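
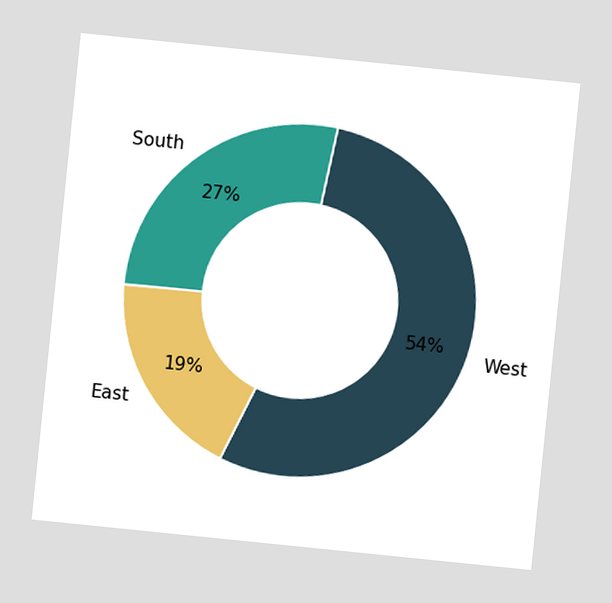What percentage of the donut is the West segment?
The chart is tilted about 6° clockwise. The West segment takes up 54% of the ring.

54%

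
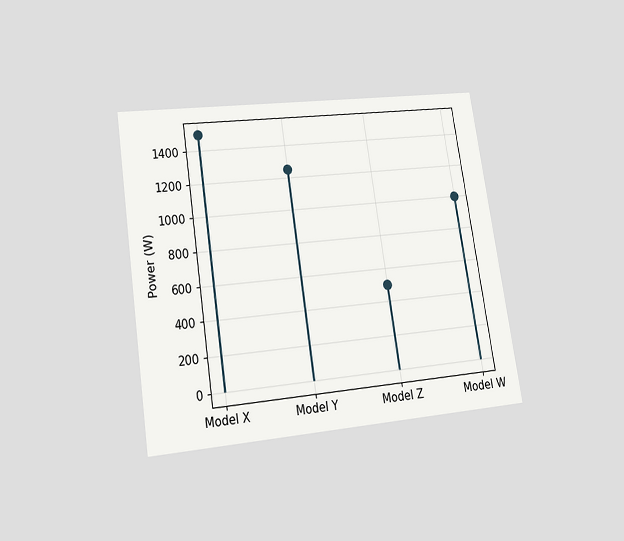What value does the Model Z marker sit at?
The chart is tilted about 9° counter-clockwise and viewed at a slight angle. The Model Z marker sits at 500W.

500W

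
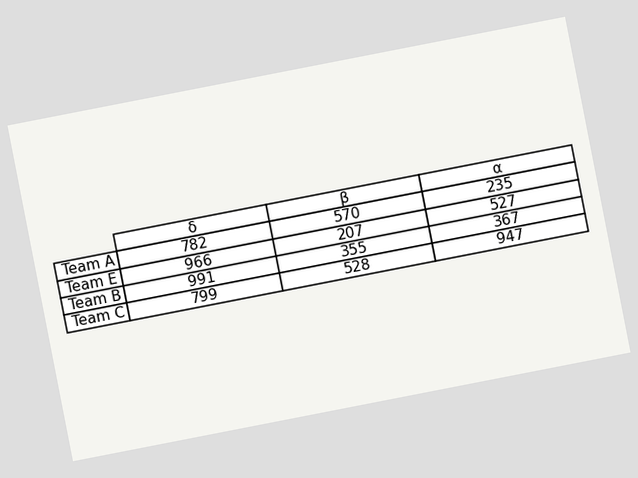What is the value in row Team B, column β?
The chart is tilted about 11° counter-clockwise. The (Team B, β) cell reads 355.

355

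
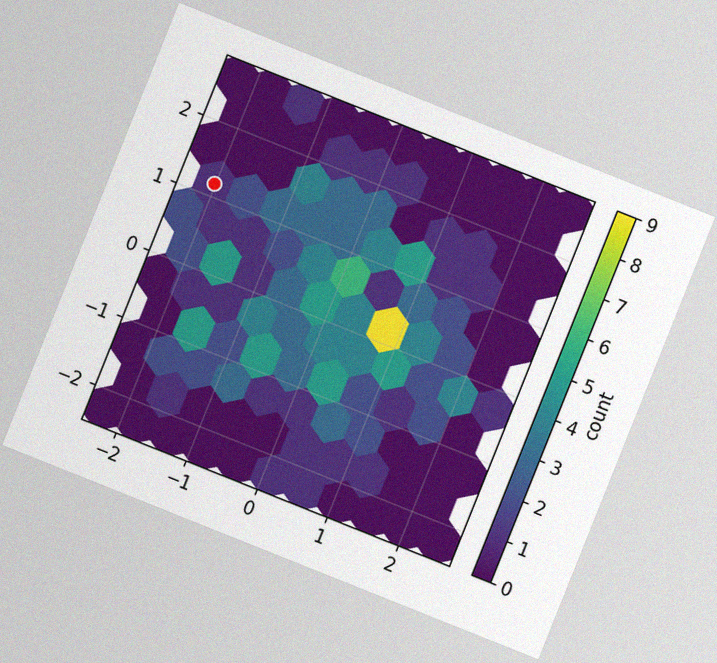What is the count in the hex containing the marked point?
1

The chart is tilted about 22° clockwise, with some photo noise. The marked hex reads 1 on the colorbar.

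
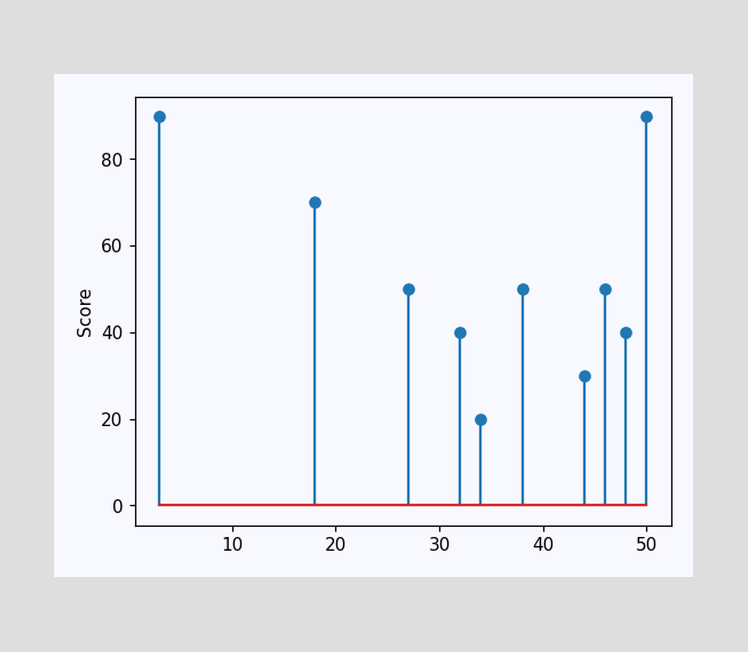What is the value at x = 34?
The stem at x=34 reaches 20.

20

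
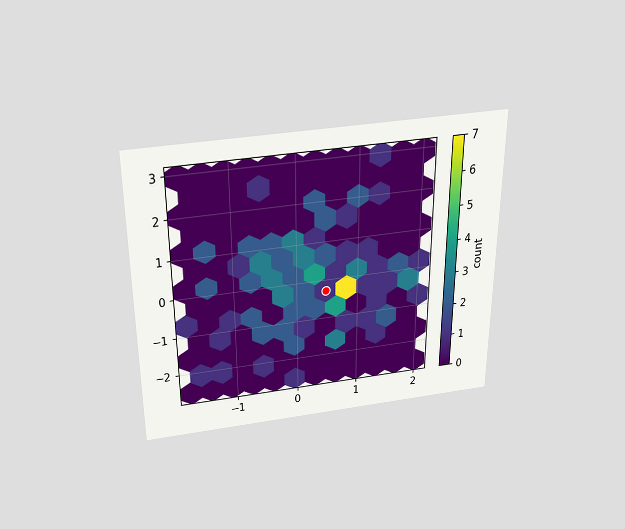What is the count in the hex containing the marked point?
1

The chart is viewed slightly from above. The marked hex reads 1 on the colorbar.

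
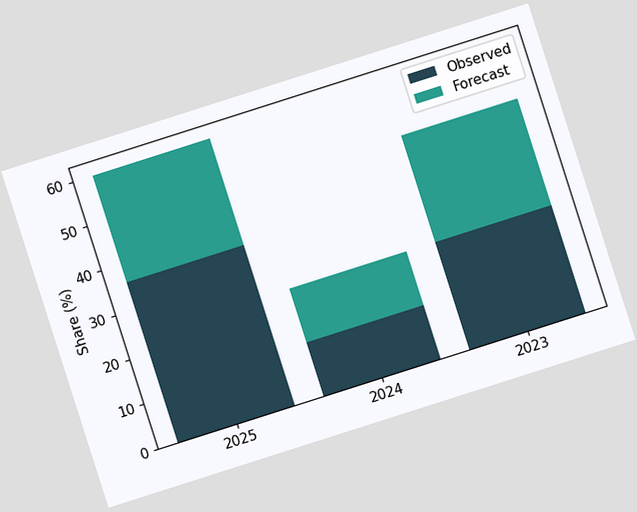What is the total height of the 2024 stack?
24%

The chart is tilted about 18° counter-clockwise. The 2024 stack's top reaches 24% on the y-axis.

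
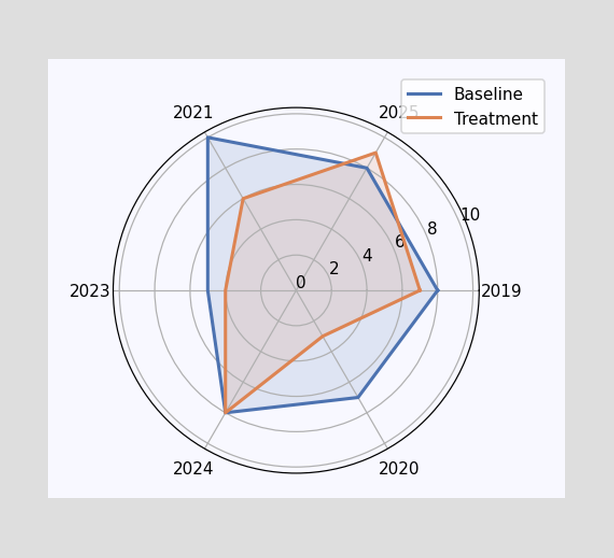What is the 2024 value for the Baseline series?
8

On the 2024 axis, Baseline reaches 8.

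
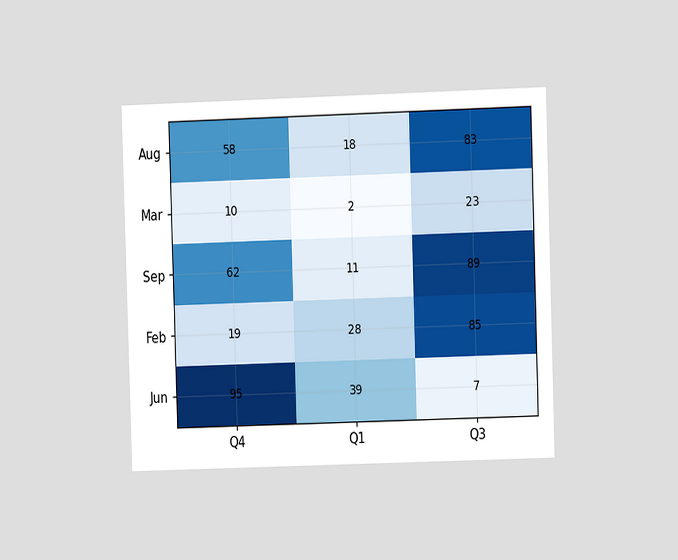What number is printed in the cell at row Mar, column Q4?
The chart is viewed at a slight angle. The (Mar, Q4) cell reads 10.

10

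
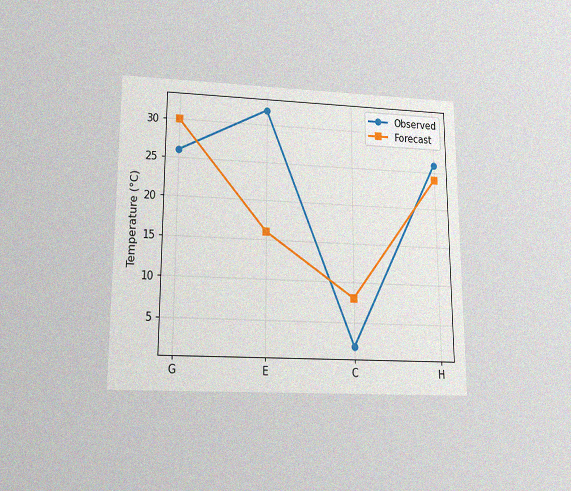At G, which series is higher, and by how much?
Forecast, by 4°C

The chart is viewed slightly from below, with some photo noise. At G, Forecast sits above the other line by 4°C.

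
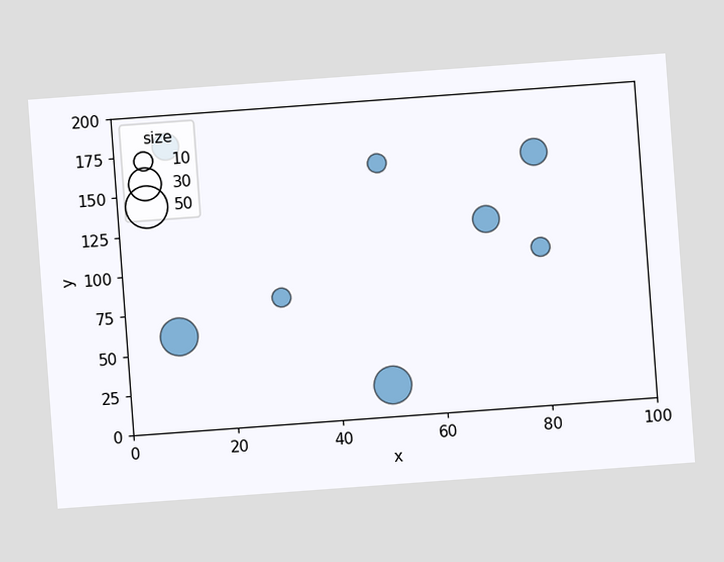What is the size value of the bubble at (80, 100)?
The chart is tilted about 4° counter-clockwise. Matching the bubble at (80, 100) against the size legend gives 10.

10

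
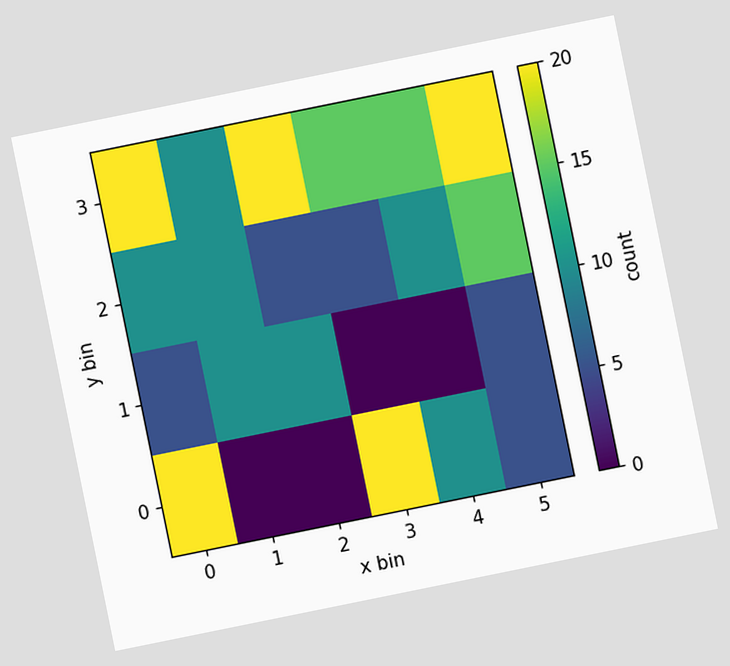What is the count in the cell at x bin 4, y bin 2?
The chart is tilted about 11° counter-clockwise. Matching the cell (4, 2) against the colorbar gives 10.

10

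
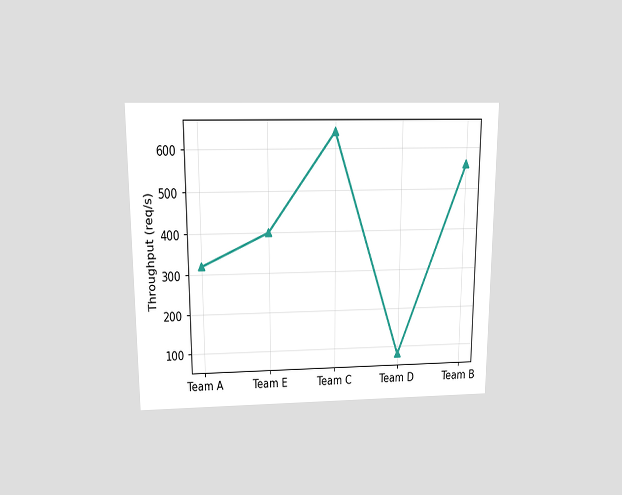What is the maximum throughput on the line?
640req/s

The chart is viewed slightly from above. The highest point is at Team C, and reading across to the y-axis gives 640req/s.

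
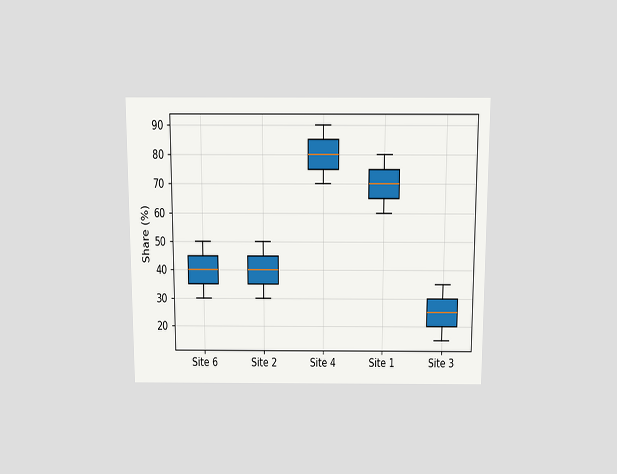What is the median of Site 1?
70%

The chart is viewed slightly from above. The median line in the Site 1 box sits at 70%.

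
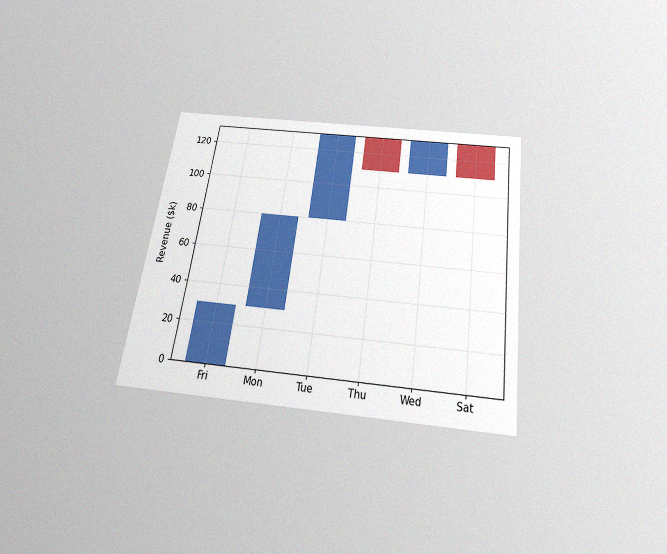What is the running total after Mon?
The chart is tilted about 8° clockwise and viewed slightly from below, with some photo noise. After Mon the running total reaches $80k.

$80k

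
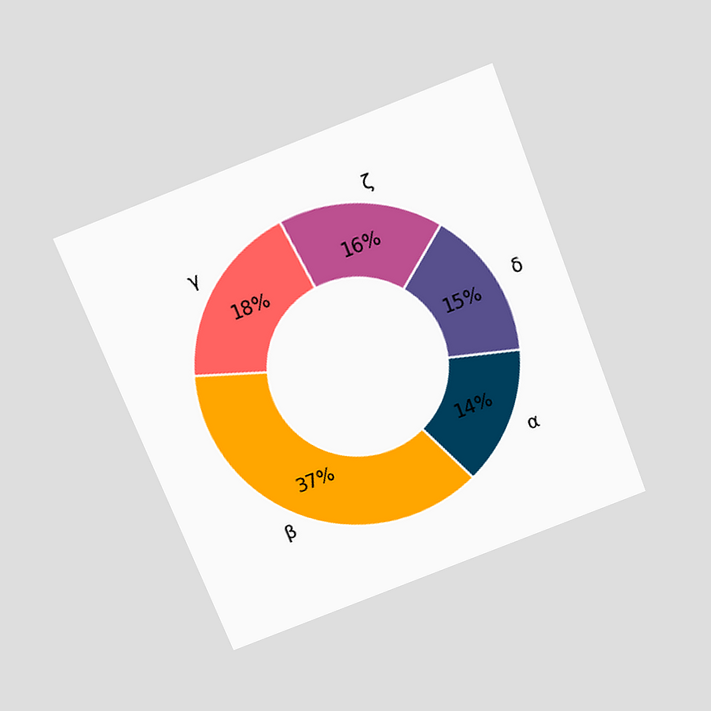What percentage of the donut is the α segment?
14%

The chart is tilted about 21° counter-clockwise and viewed slightly from above. The α segment takes up 14% of the ring.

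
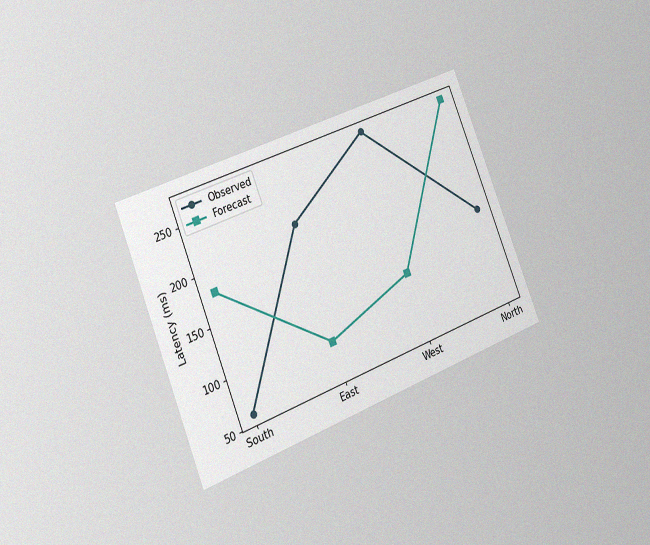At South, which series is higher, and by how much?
The chart is tilted about 22° counter-clockwise and viewed slightly from the left, with some photo noise. At South, Forecast sits above the other line by 120ms.

Forecast, by 120ms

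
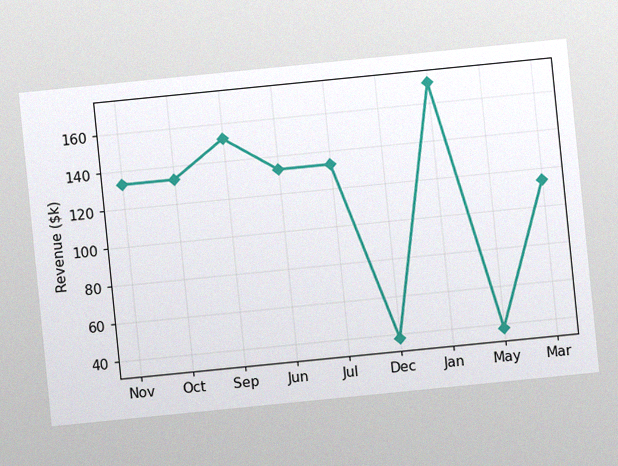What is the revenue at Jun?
The chart is tilted about 6° counter-clockwise, with some photo noise. At Jun, the line is at $133k.

$133k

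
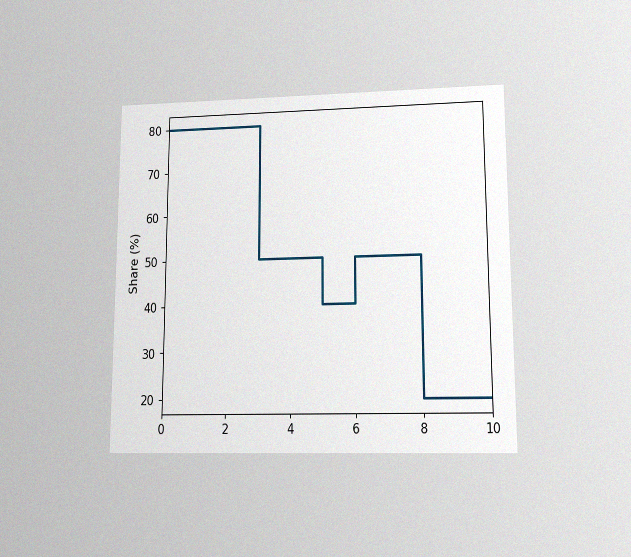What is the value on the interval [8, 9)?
The chart is viewed at a slight angle, with some photo noise. On [8, 9) the step sits at 20%.

20%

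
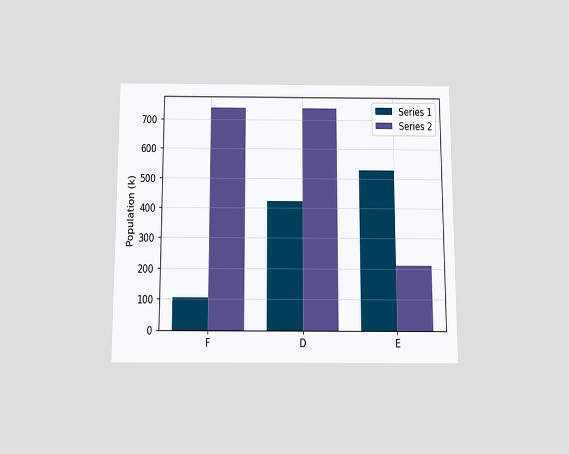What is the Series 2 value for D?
742k

The chart is viewed slightly from below. The Series 2 bar at D reaches 742k on the y-axis.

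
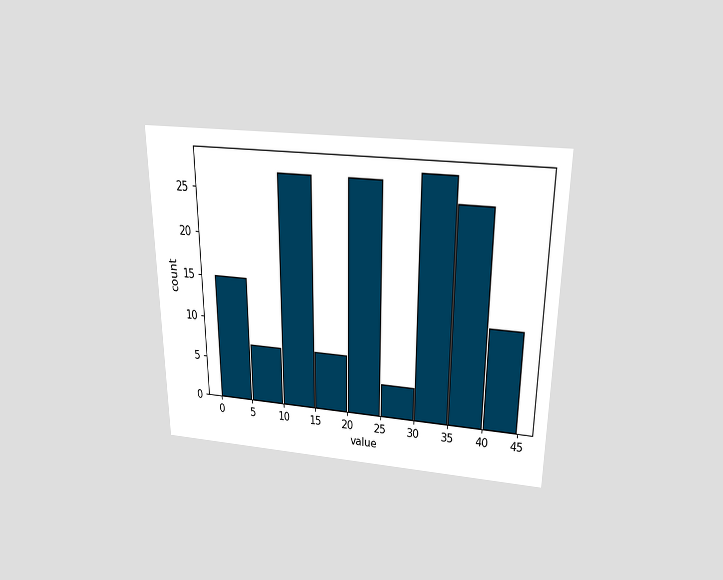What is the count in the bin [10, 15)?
27

The chart is viewed slightly from above. The [10, 15) bin has height 27.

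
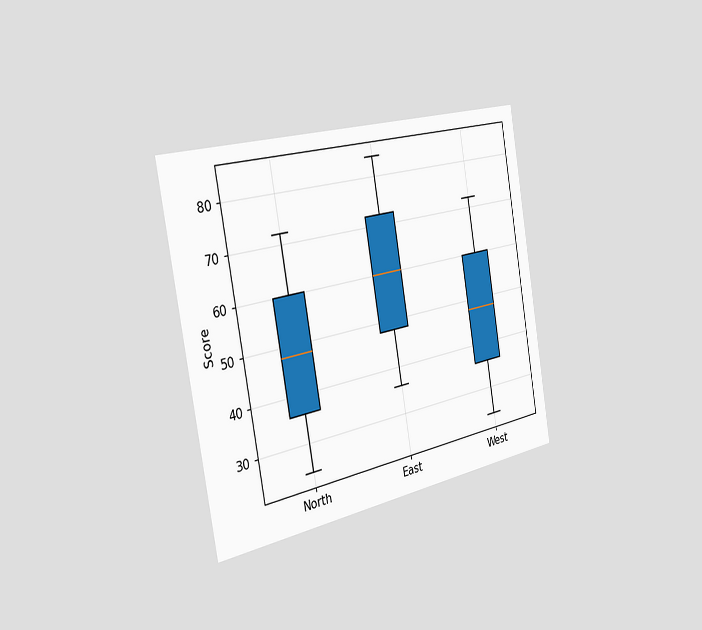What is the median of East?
60

The chart is tilted about 10° counter-clockwise and viewed slightly from the left. The median line in the East box sits at 60.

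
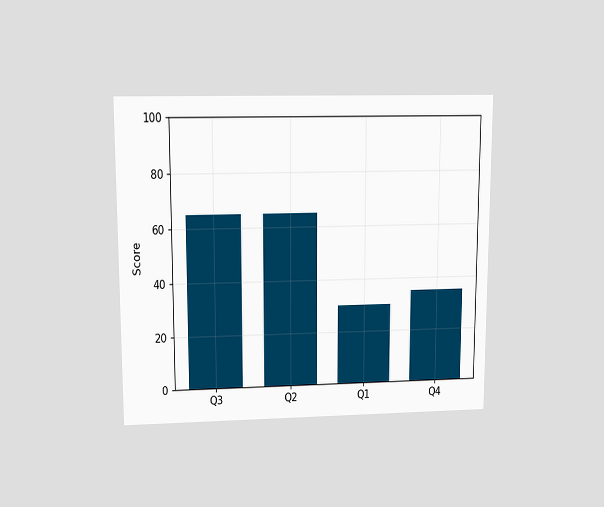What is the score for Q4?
The chart is viewed slightly from above. Reading along the chart's y-axis, the Q4 bar reaches 35.

35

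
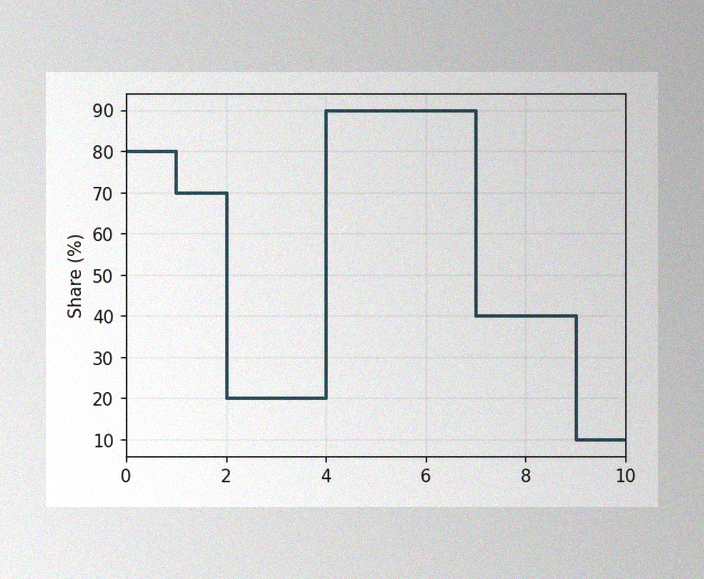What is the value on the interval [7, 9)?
40%

The image has some photo noise and uneven lighting. On [7, 9) the step sits at 40%.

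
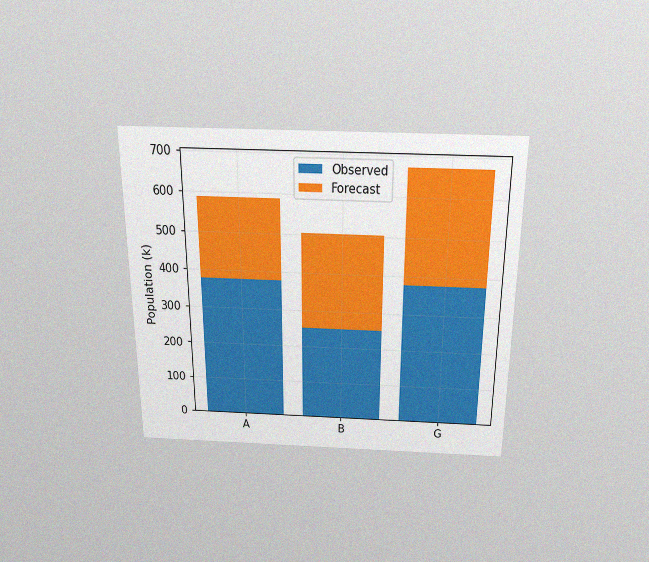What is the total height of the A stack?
588k

The chart is viewed slightly from above, with some photo noise. The A stack's top reaches 588k on the y-axis.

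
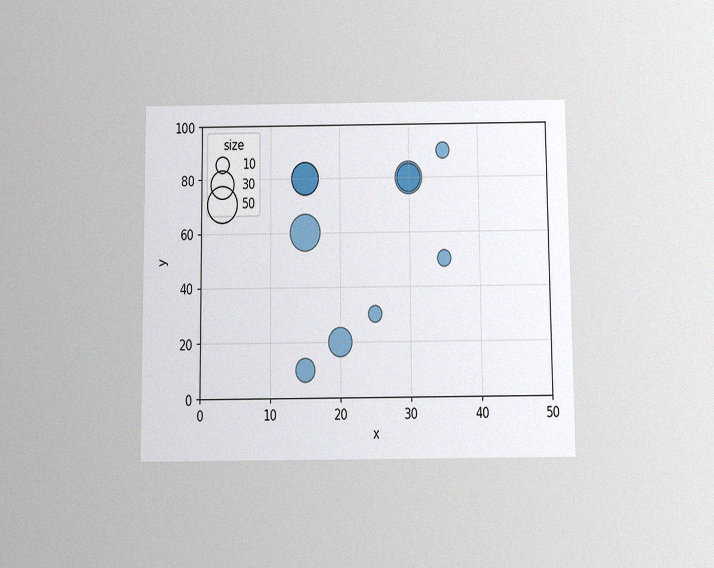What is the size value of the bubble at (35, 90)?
The chart is viewed slightly from below, with some photo noise. Matching the bubble at (35, 90) against the size legend gives 10.

10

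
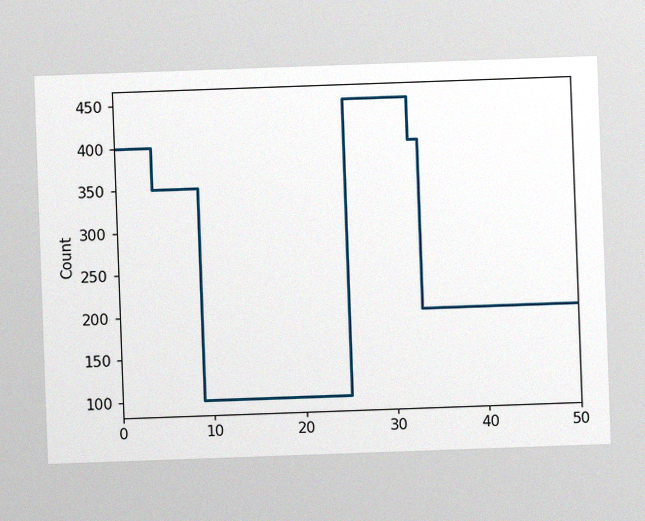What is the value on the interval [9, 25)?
100

The chart is tilted about 2° counter-clockwise, with some photo noise. On [9, 25) the step sits at 100.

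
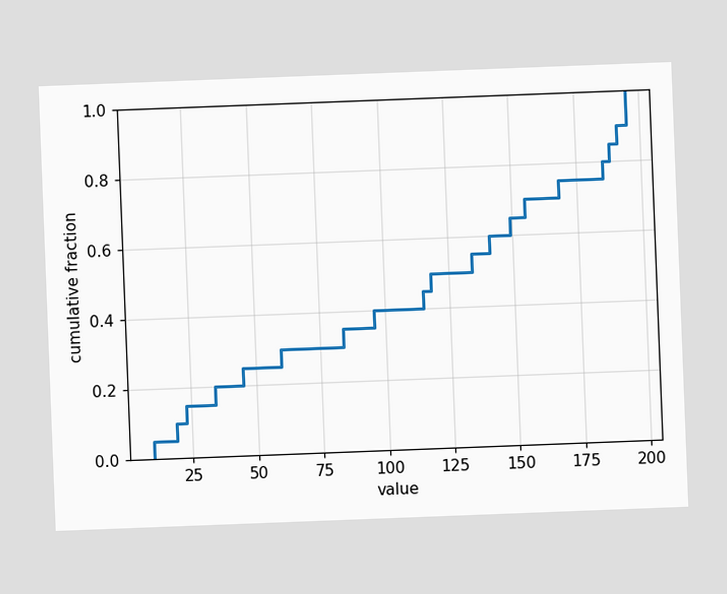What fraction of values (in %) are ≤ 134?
55%

The chart is tilted about 2° counter-clockwise. At x=134 the ECDF step is at 55%.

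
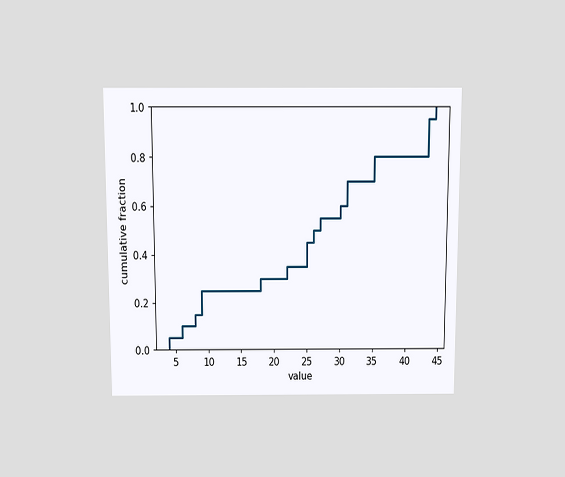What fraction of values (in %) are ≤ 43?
The chart is viewed slightly from above. At x=43 the ECDF step is at 95%.

95%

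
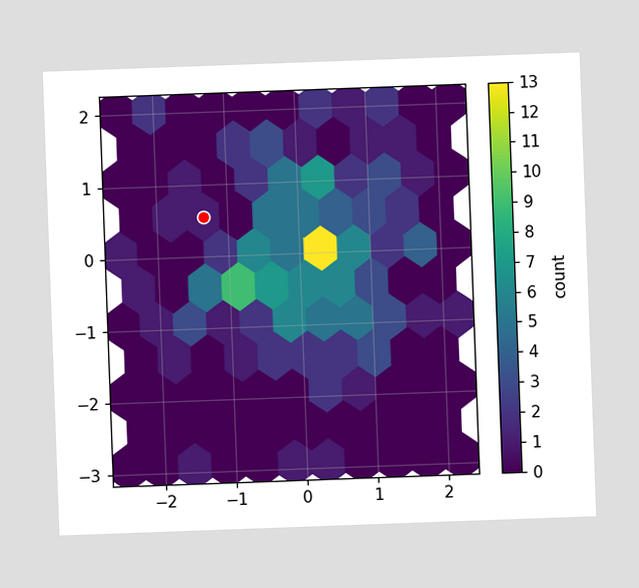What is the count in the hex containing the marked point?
1

The chart is tilted about 2° counter-clockwise. The marked hex reads 1 on the colorbar.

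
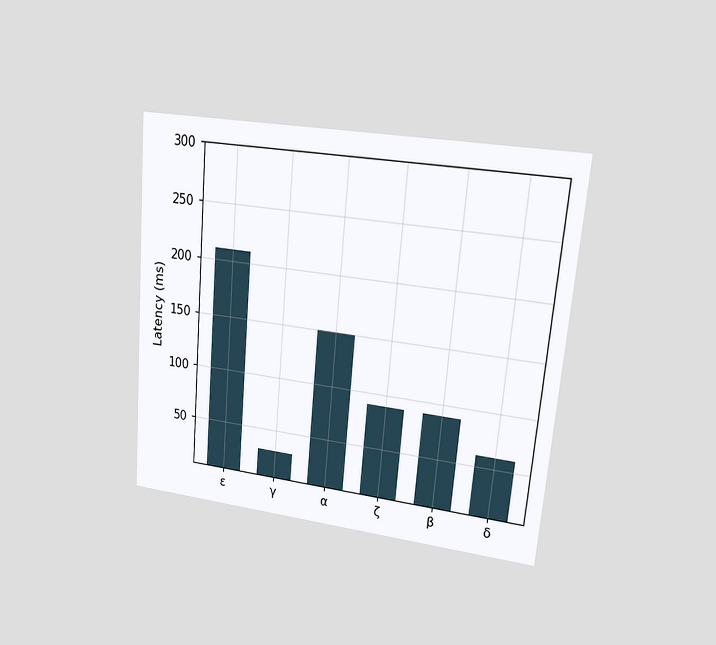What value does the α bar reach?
The chart is tilted about 5° clockwise and viewed at a slight angle. Reading along the chart's y-axis, the α bar reaches 150ms.

150ms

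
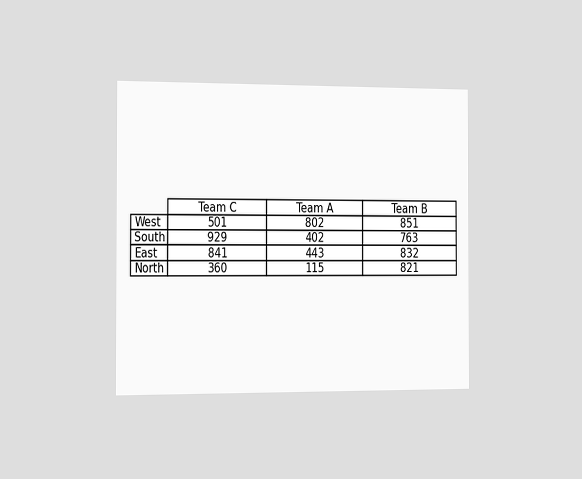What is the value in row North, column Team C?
The chart is viewed slightly from the left. The (North, Team C) cell reads 360.

360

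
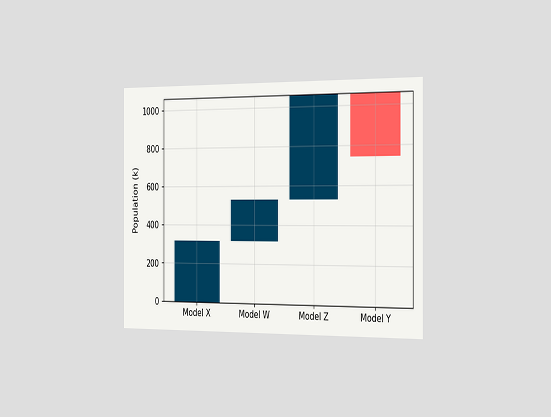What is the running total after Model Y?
The chart is viewed slightly from the right. After Model Y the running total reaches 742k.

742k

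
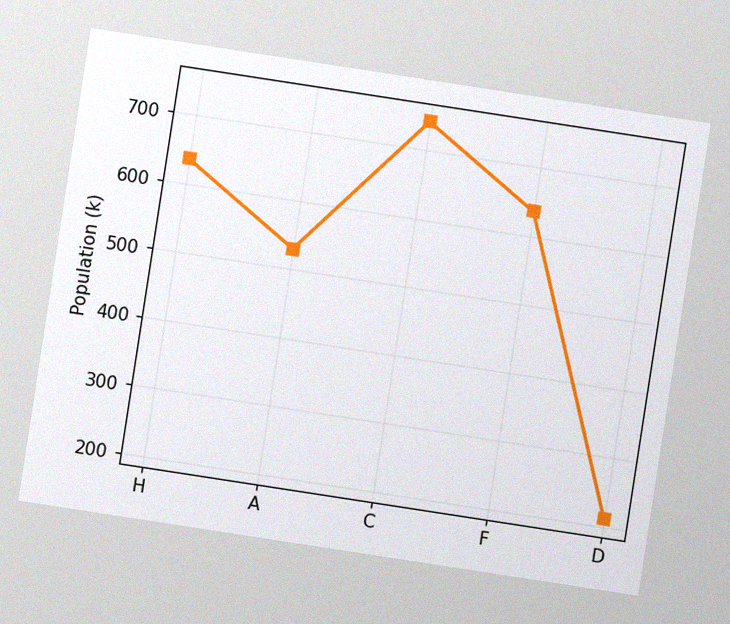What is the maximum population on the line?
The chart is tilted about 9° clockwise, with some photo noise. The highest point is at C, and reading across to the y-axis gives 742k.

742k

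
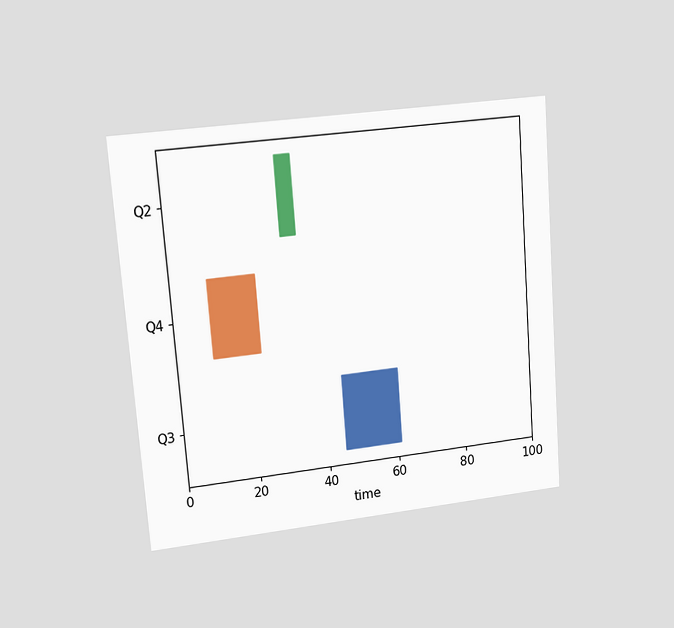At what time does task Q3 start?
The chart is tilted about 4° counter-clockwise and viewed at a slight angle. The Q3 bar begins at t=45.

45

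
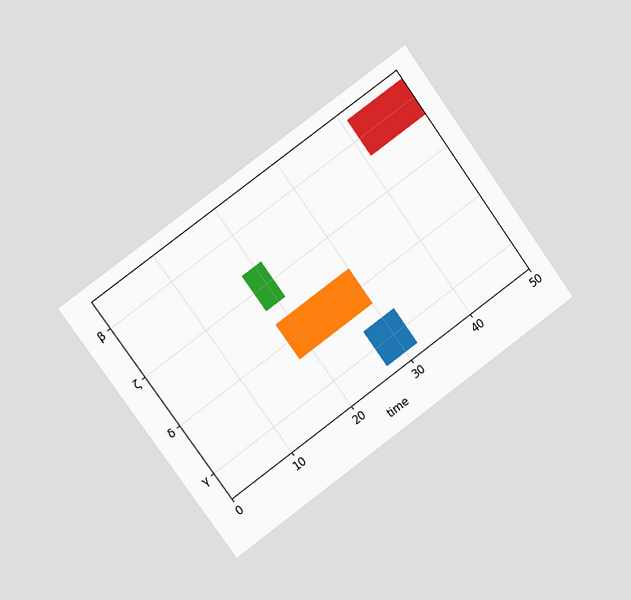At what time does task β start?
41

The chart is tilted about 36° counter-clockwise and viewed at a slight angle. The β bar begins at t=41.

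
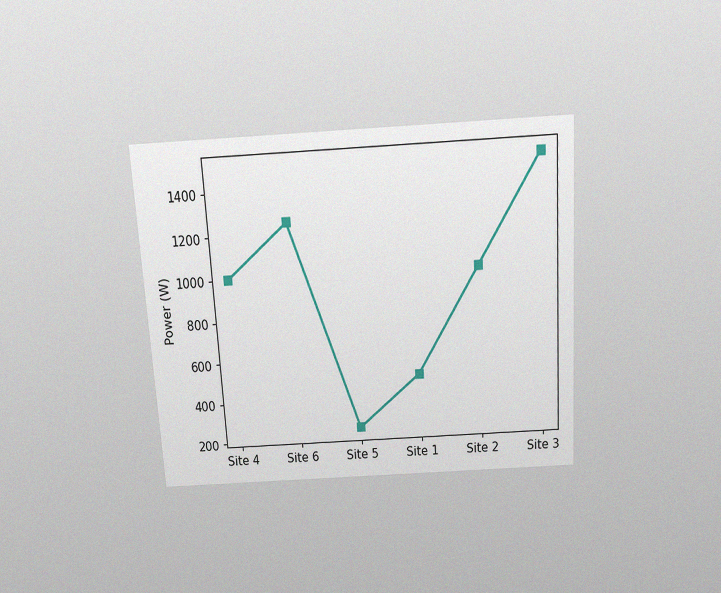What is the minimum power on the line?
The chart is tilted about 4° counter-clockwise and viewed slightly from above, with some photo noise. The lowest point is at Site 5, and reading across to the y-axis gives 250W.

250W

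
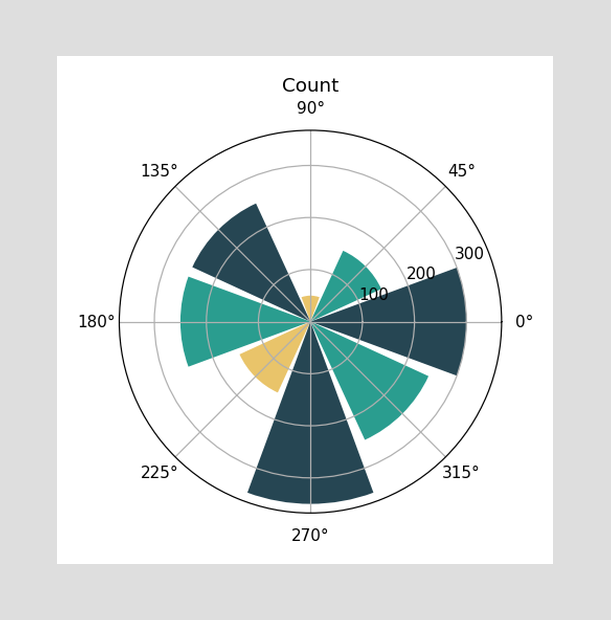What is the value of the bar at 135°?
250

The bar at 135° reaches 250 on the radial axis.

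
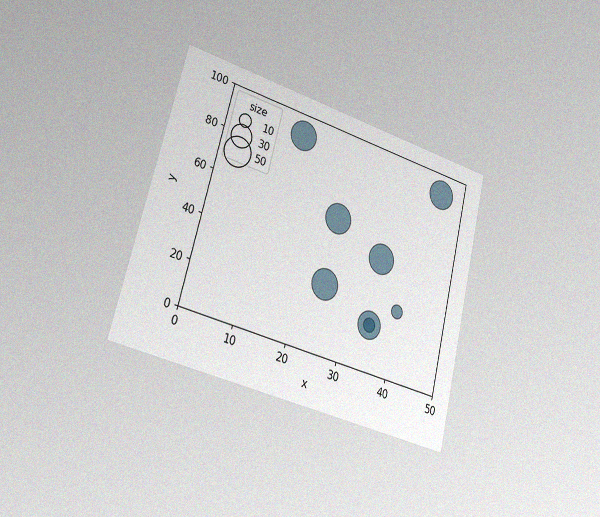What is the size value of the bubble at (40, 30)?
10

The chart is tilted about 14° clockwise and viewed slightly from the left, with some photo noise. Matching the bubble at (40, 30) against the size legend gives 10.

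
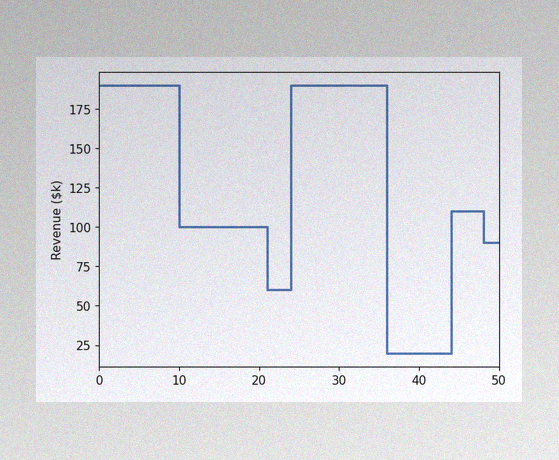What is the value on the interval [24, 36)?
$190k

The image has some photo noise and uneven lighting. On [24, 36) the step sits at $190k.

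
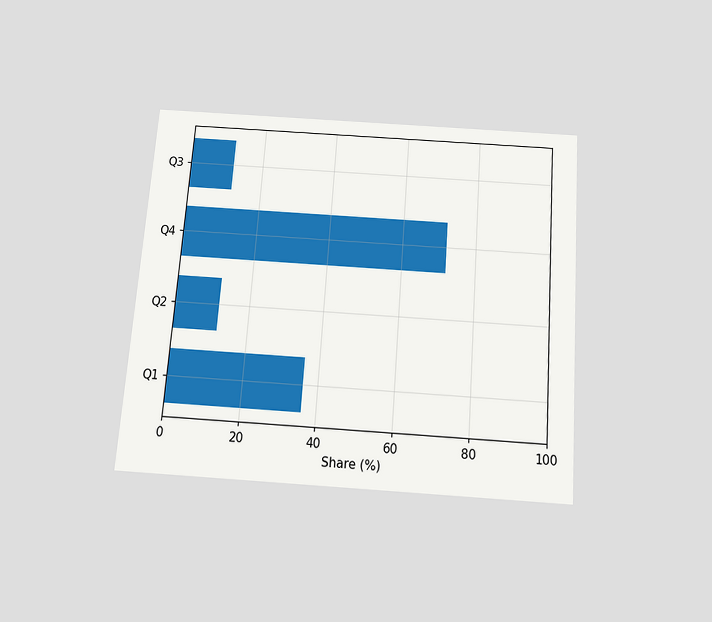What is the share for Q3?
The chart is tilted about 4° clockwise and viewed slightly from below. Reading along the chart's x-axis, the Q3 bar reaches 12%.

12%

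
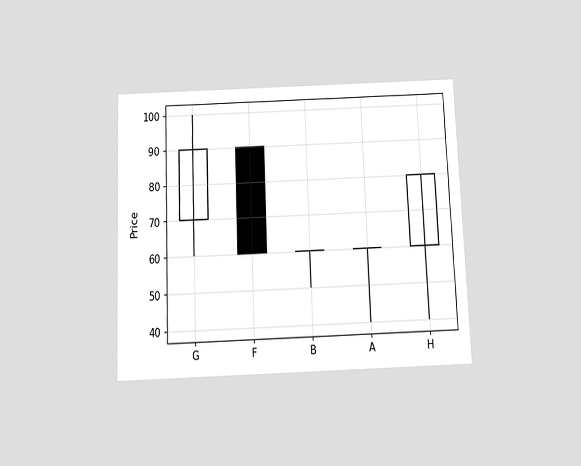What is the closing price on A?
60

The chart is tilted about 2° counter-clockwise and viewed slightly from below. The A candle closes at 60.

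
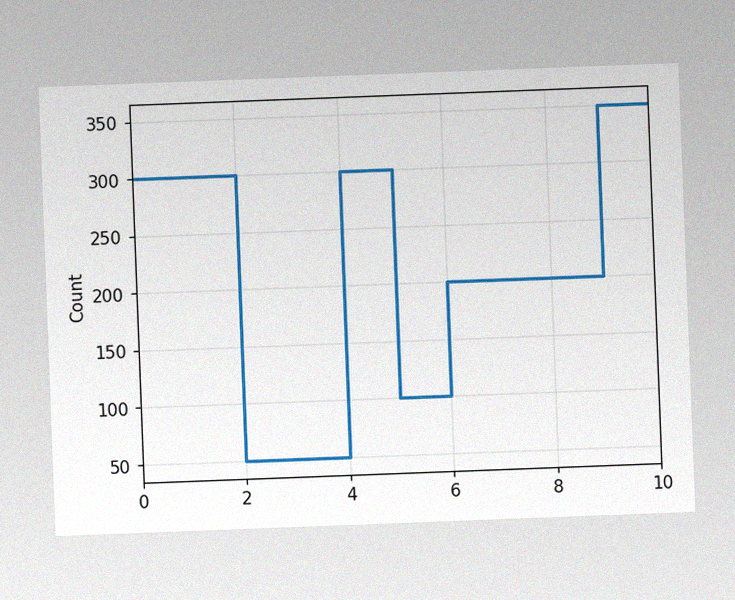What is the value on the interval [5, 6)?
The chart is tilted about 2° counter-clockwise, with some photo noise. On [5, 6) the step sits at 100.

100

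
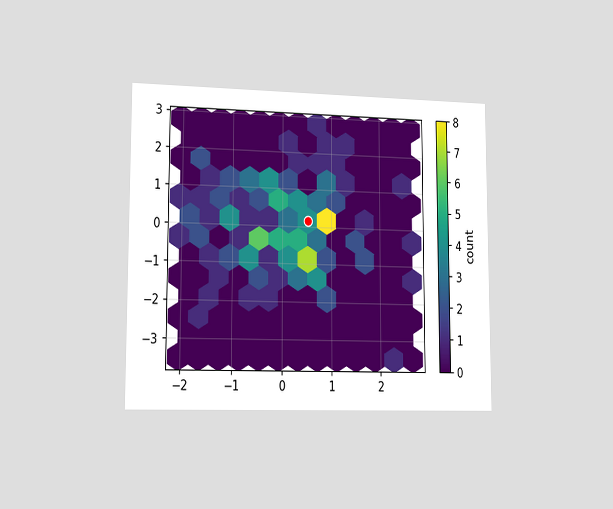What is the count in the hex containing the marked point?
The chart is viewed slightly from the left. The marked hex reads 4 on the colorbar.

4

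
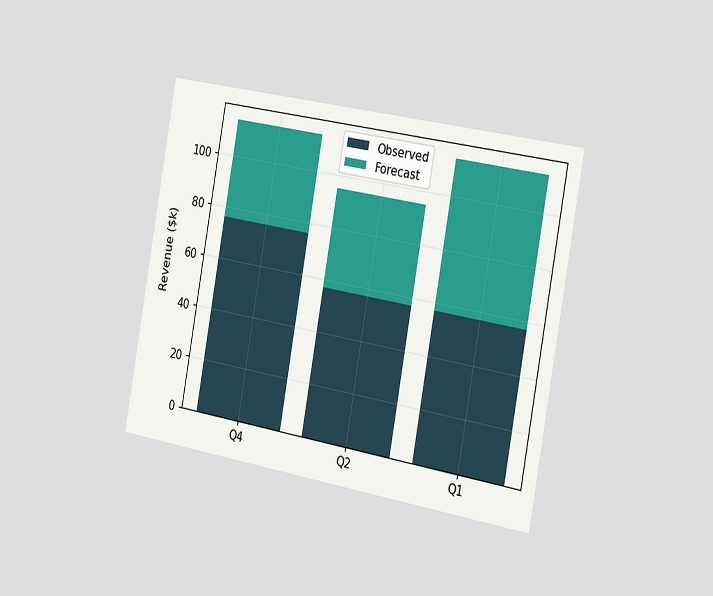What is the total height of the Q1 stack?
The chart is tilted about 10° clockwise and viewed slightly from the right. The Q1 stack's top reaches $114k on the y-axis.

$114k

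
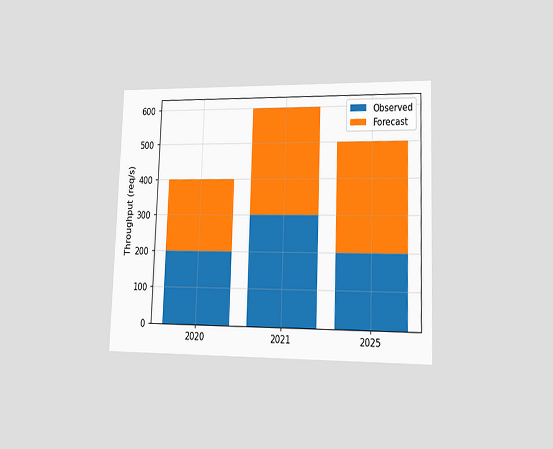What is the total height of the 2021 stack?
The chart is tilted about 2° clockwise and viewed slightly from the right. The 2021 stack's top reaches 600req/s on the y-axis.

600req/s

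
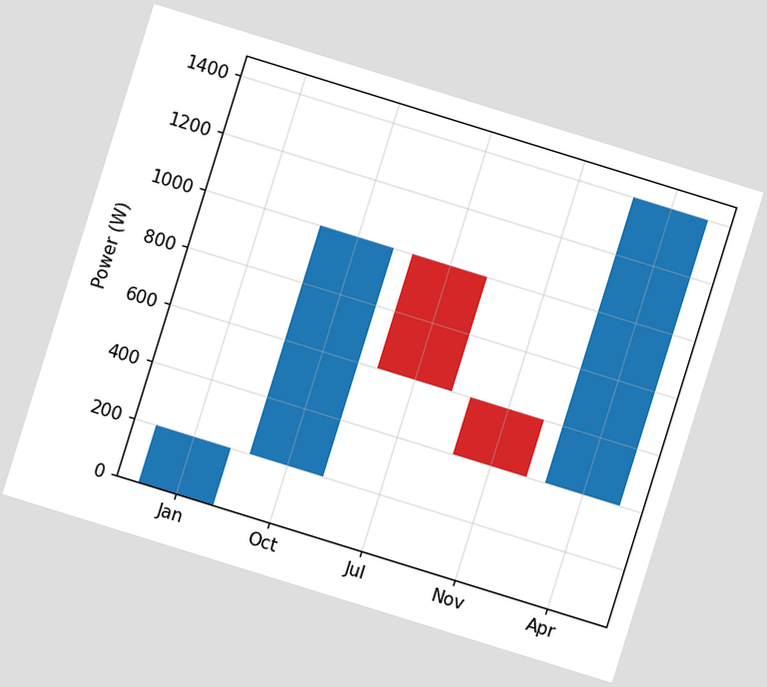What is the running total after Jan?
200W

The chart is tilted about 17° clockwise. After Jan the running total reaches 200W.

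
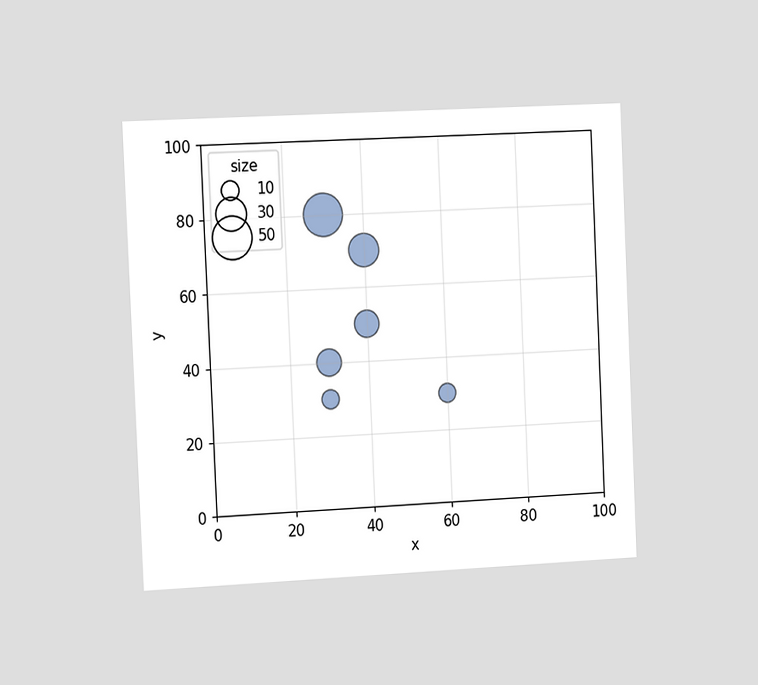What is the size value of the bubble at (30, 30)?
The chart is tilted about 3° counter-clockwise and viewed slightly from the left. Matching the bubble at (30, 30) against the size legend gives 10.

10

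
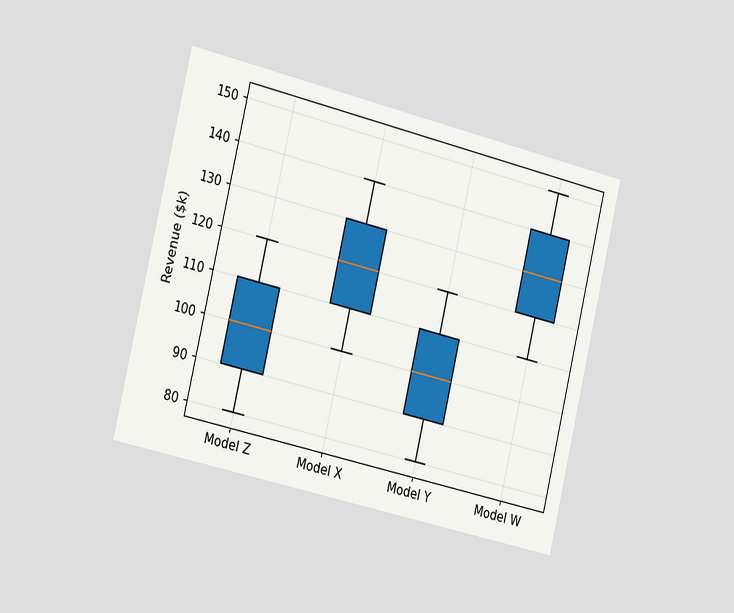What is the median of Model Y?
The chart is tilted about 13° clockwise and viewed slightly from the left. The median line in the Model Y box sits at $100k.

$100k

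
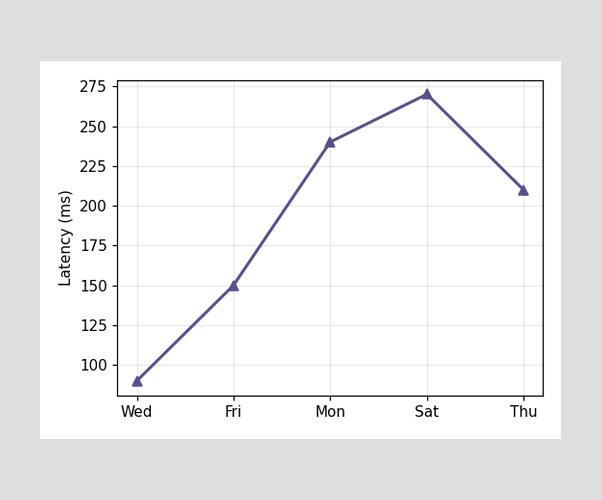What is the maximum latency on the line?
The highest point is at Sat, and reading across to the y-axis gives 270ms.

270ms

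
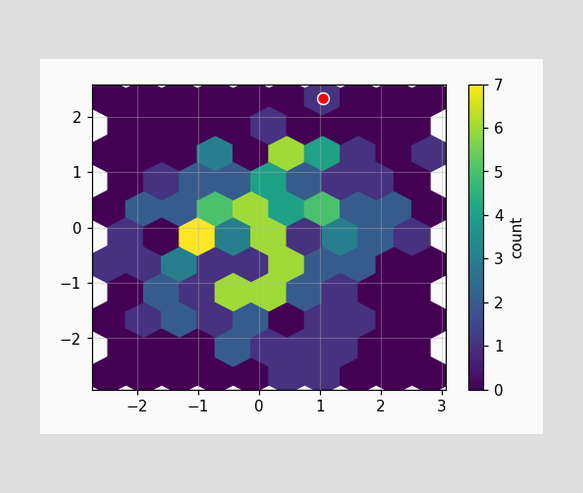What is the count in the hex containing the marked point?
The marked hex reads 1 on the colorbar.

1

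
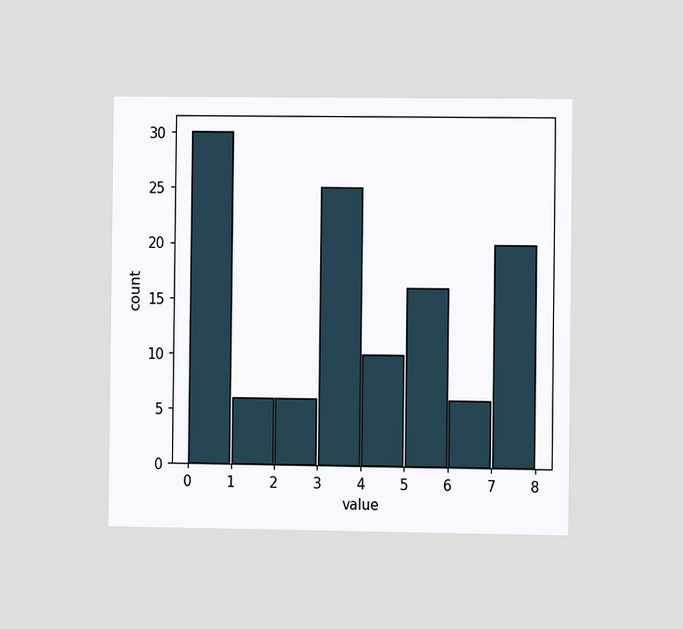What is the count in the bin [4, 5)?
The chart is viewed slightly from the right. The [4, 5) bin has height 10.

10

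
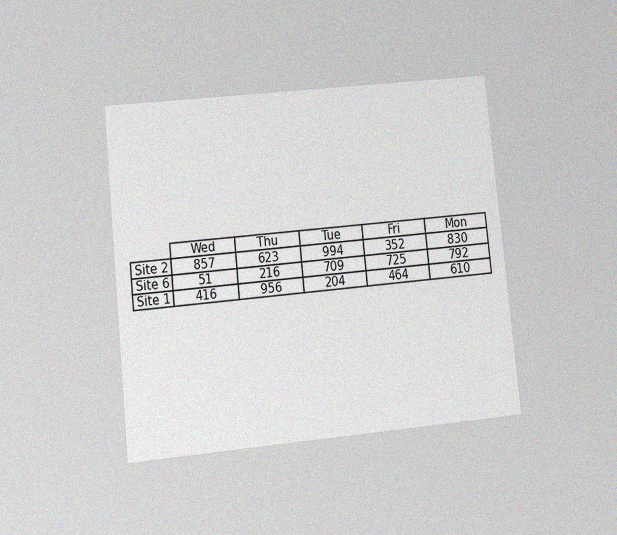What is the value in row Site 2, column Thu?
The chart is tilted about 6° counter-clockwise and viewed at a slight angle, with some photo noise. The (Site 2, Thu) cell reads 623.

623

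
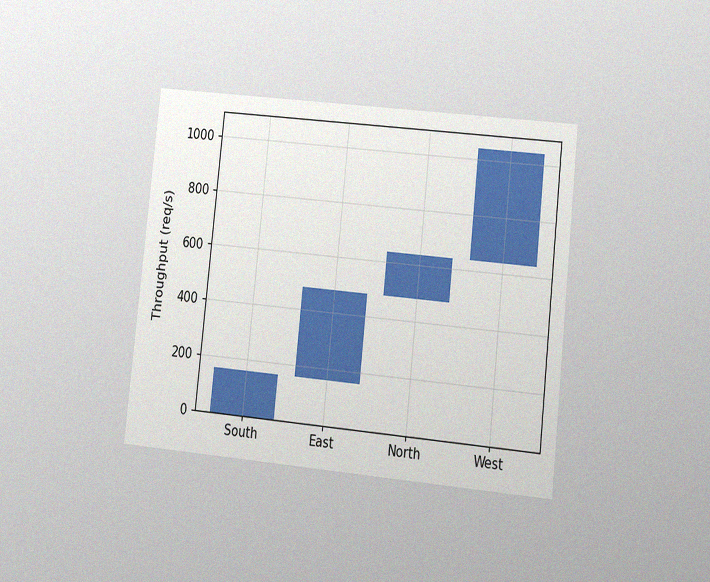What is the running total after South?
160req/s

The chart is tilted about 6° clockwise and viewed at a slight angle, with some photo noise. After South the running total reaches 160req/s.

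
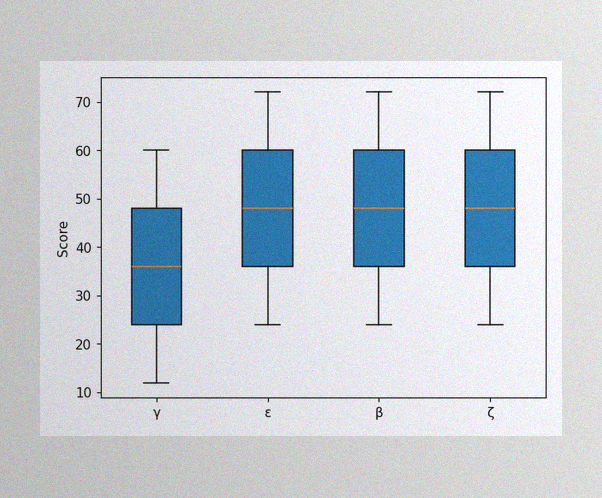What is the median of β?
48

The image has some photo noise and uneven lighting. The median line in the β box sits at 48.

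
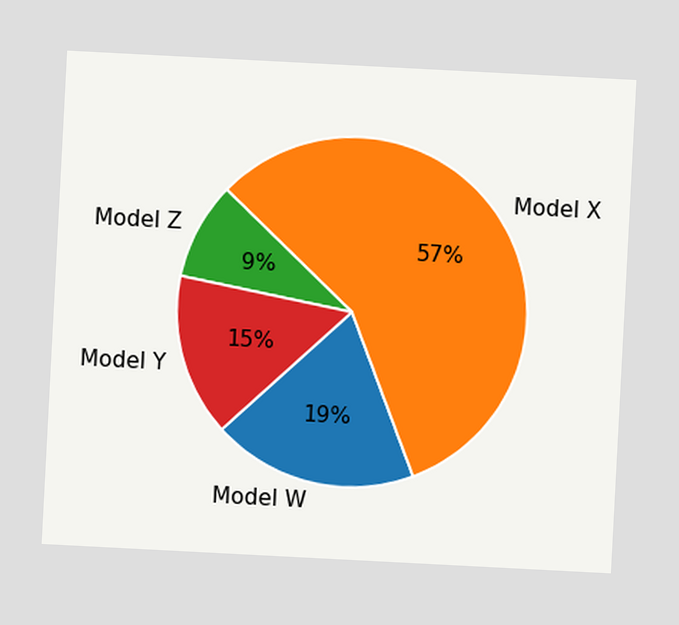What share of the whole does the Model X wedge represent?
The chart is tilted about 3° clockwise. The Model X slice takes up 57% of the pie.

57%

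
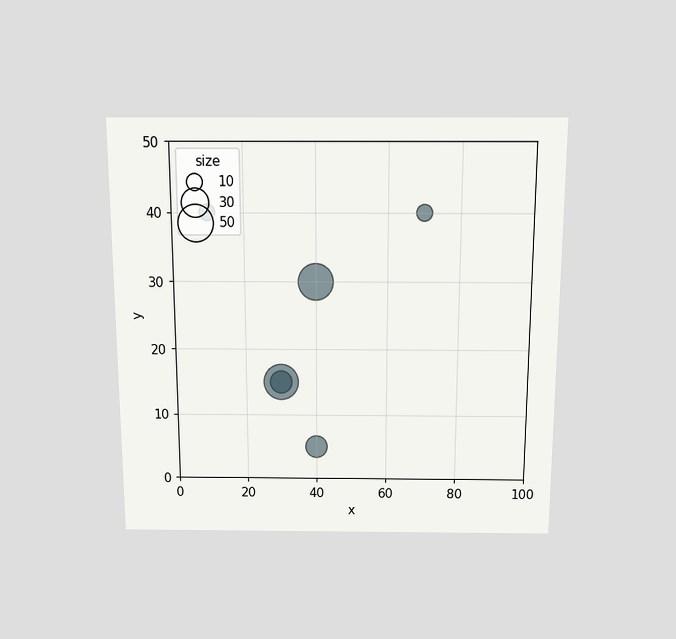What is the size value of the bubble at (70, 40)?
10

The chart is viewed slightly from above. Matching the bubble at (70, 40) against the size legend gives 10.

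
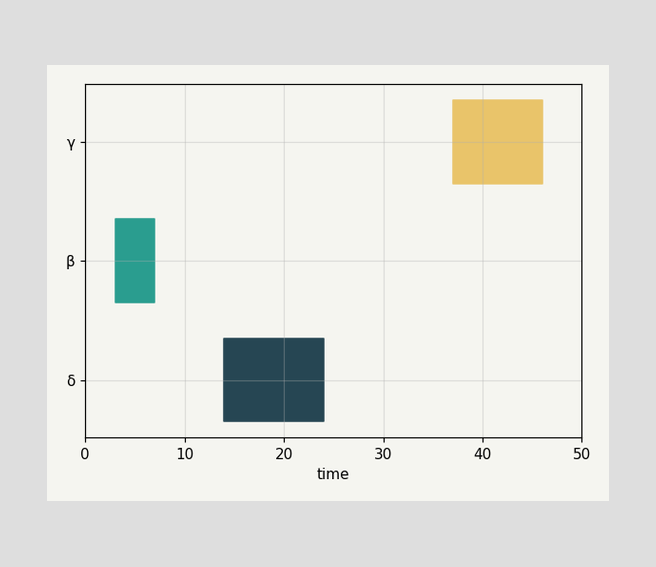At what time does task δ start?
14

The δ bar begins at t=14.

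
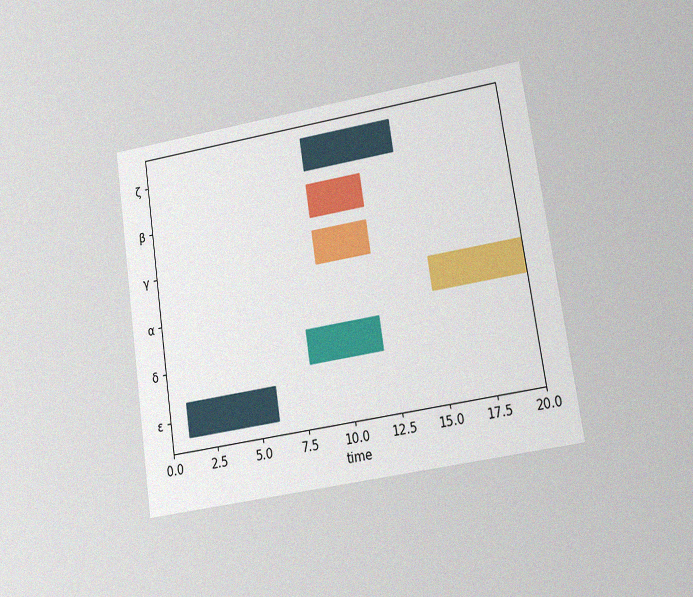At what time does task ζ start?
9

The chart is tilted about 9° counter-clockwise and viewed at a slight angle, with some photo noise. The ζ bar begins at t=9.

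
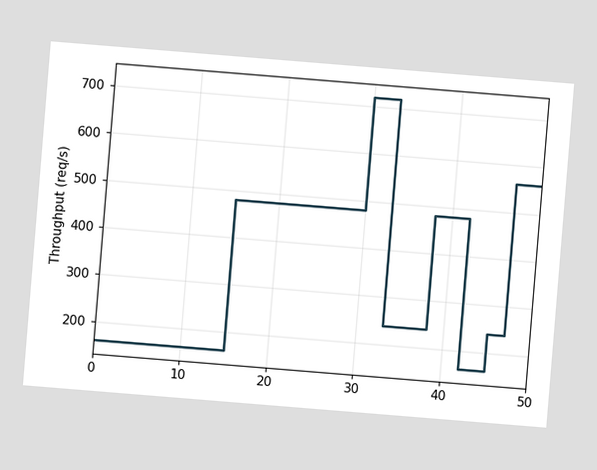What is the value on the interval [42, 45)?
The chart is tilted about 5° clockwise. On [42, 45) the step sits at 160req/s.

160req/s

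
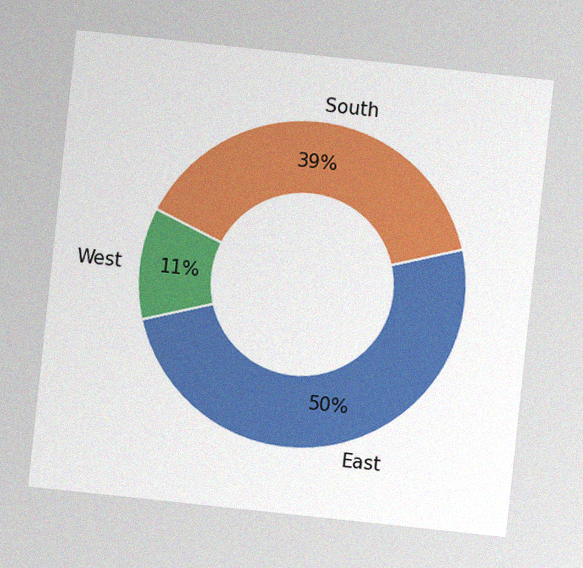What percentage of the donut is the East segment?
The chart is tilted about 6° clockwise, with some photo noise. The East segment takes up 50% of the ring.

50%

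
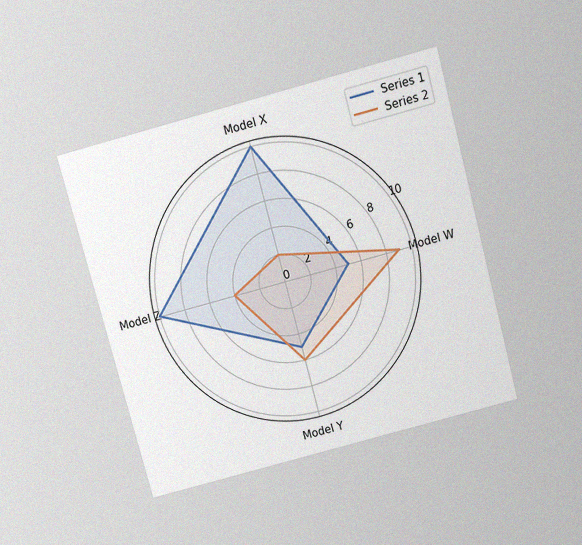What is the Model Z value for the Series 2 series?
The chart is tilted about 15° counter-clockwise and viewed slightly from above, with some photo noise. On the Model Z axis, Series 2 reaches 4.

4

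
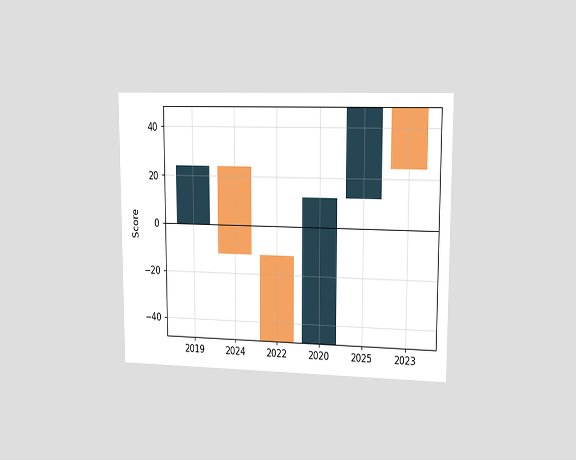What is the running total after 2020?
12

The chart is viewed slightly from the right. After 2020 the running total reaches 12.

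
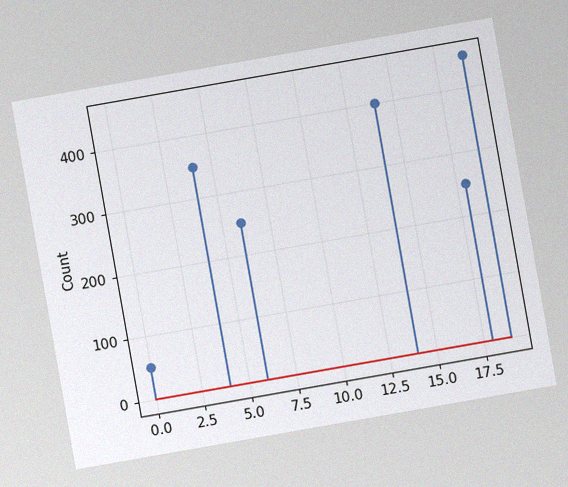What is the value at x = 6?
The chart is tilted about 10° counter-clockwise, with some photo noise. The stem at x=6 reaches 250.

250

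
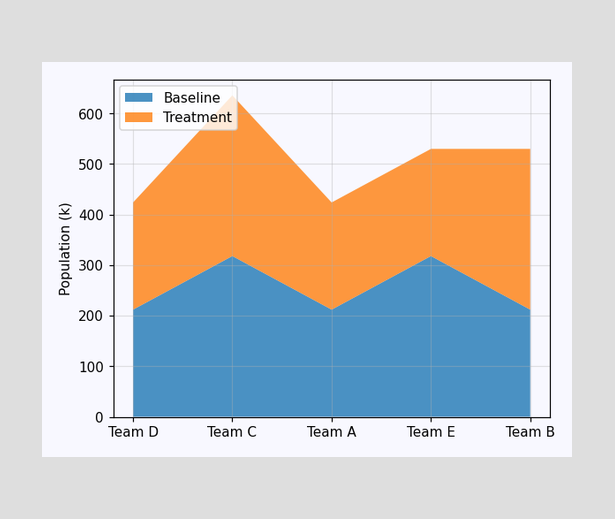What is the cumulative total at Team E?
530k

The stacked total at Team E reaches 530k.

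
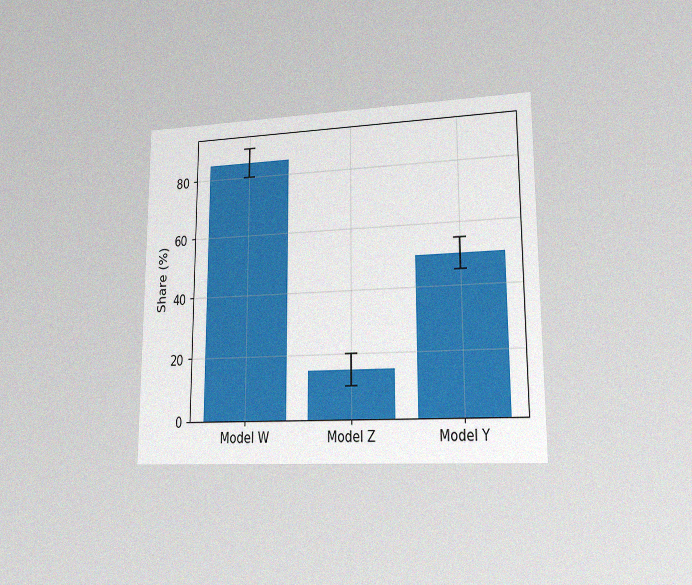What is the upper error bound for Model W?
90%

The chart is viewed at a slight angle, with some photo noise. The Model W bar's upper whisker reaches 90%.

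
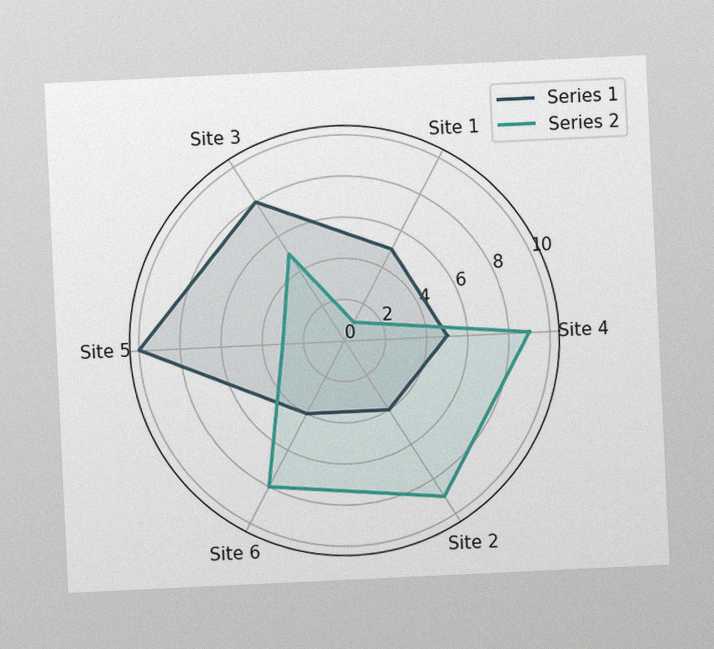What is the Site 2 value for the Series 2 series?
The chart is tilted about 3° counter-clockwise, with some photo noise. On the Site 2 axis, Series 2 reaches 9.

9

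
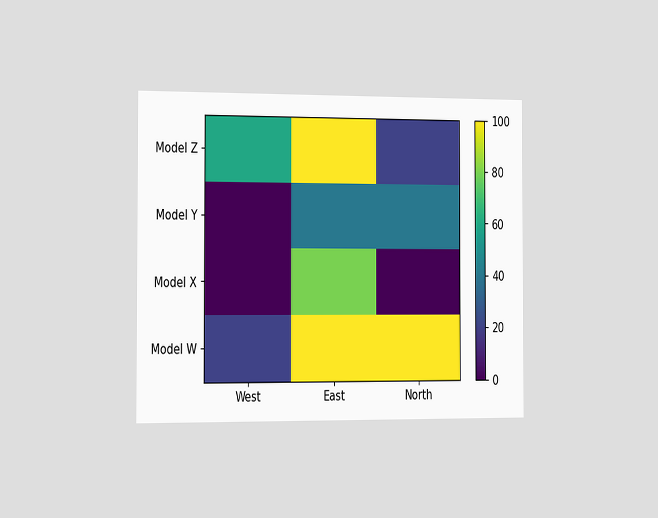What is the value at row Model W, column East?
The chart is viewed slightly from the left. Matching cell (Model W, East) against the colorbar gives 100.

100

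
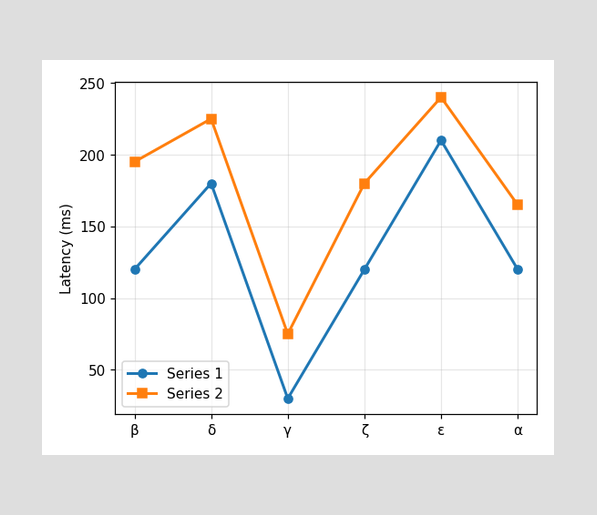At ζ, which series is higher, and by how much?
At ζ, Series 2 sits above the other line by 60ms.

Series 2, by 60ms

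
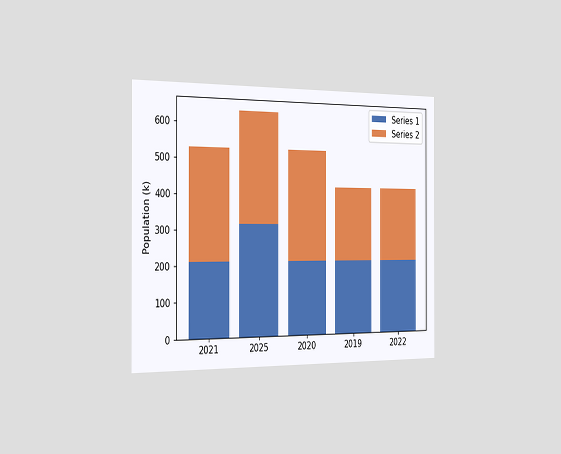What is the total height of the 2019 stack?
The chart is viewed slightly from the left. The 2019 stack's top reaches 424k on the y-axis.

424k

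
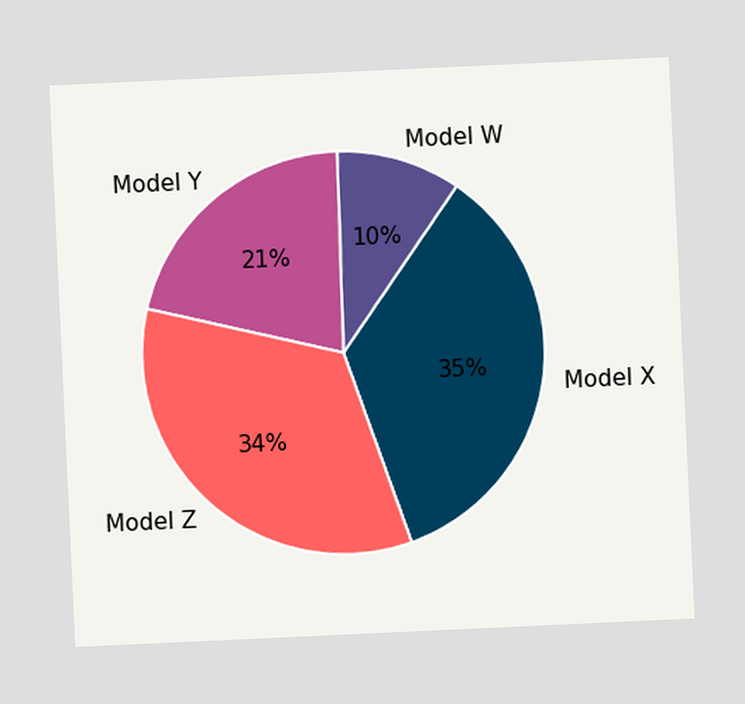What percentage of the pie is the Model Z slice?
34%

The chart is tilted about 3° counter-clockwise. The Model Z slice takes up 34% of the pie.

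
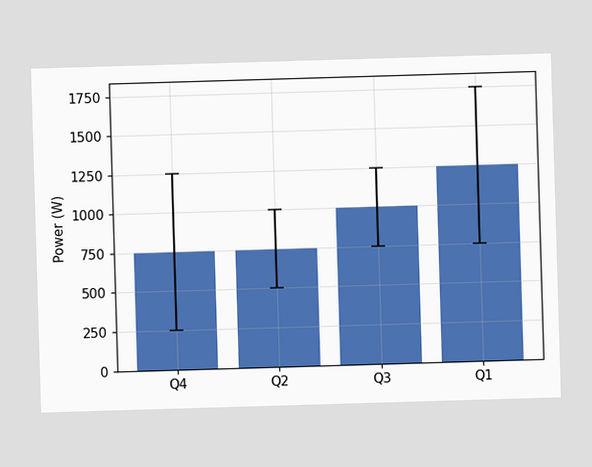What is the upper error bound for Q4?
1250W

The Q4 bar's upper whisker reaches 1250W.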